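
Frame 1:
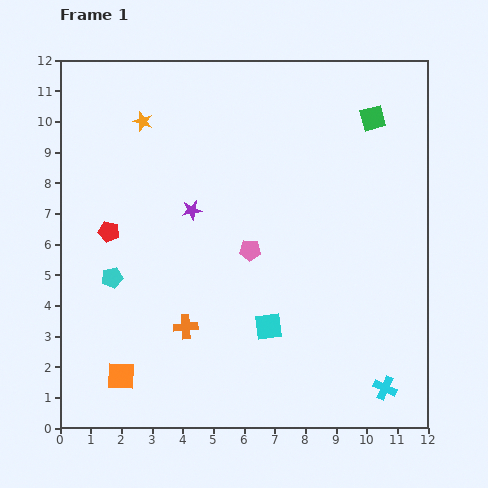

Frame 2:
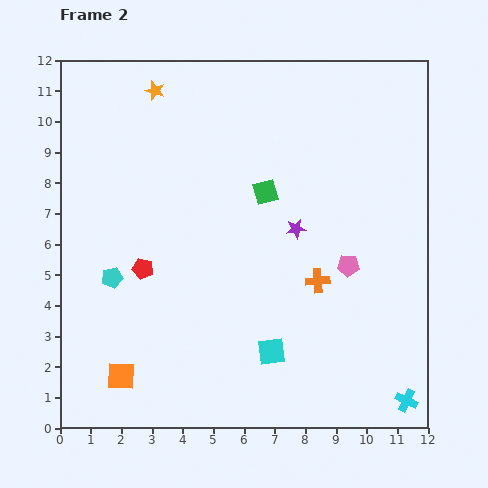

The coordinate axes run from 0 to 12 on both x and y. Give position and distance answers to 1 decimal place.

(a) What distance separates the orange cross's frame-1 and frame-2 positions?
4.6

The orange cross moved from (4.1, 3.3) to (8.4, 4.8), a distance of √(4.3² + 1.5²) ≈ 4.6.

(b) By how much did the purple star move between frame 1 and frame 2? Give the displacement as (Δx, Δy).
(3.4, -0.6)

The purple star was at (4.3, 7.1) in frame 1 and (7.7, 6.5) in frame 2.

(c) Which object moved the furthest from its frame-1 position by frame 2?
the orange cross

(moved 4.6; next 4.2)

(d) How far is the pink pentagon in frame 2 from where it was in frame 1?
3.2

The pink pentagon moved from (6.2, 5.8) to (9.4, 5.3), a distance of √(3.2² + 0.5²) ≈ 3.2.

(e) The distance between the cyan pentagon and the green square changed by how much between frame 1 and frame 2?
-4.3

Distance in frame 1: 10.0. Distance in frame 2: 5.7.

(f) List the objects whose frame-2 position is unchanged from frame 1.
the orange square, the cyan pentagon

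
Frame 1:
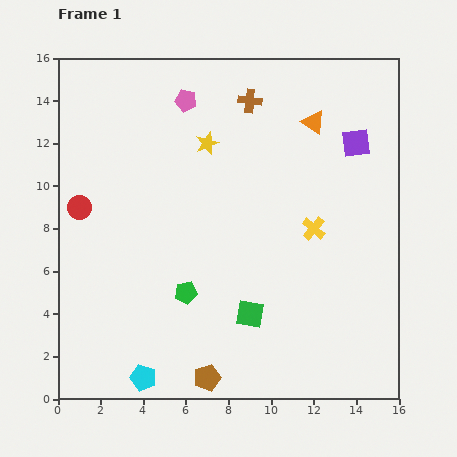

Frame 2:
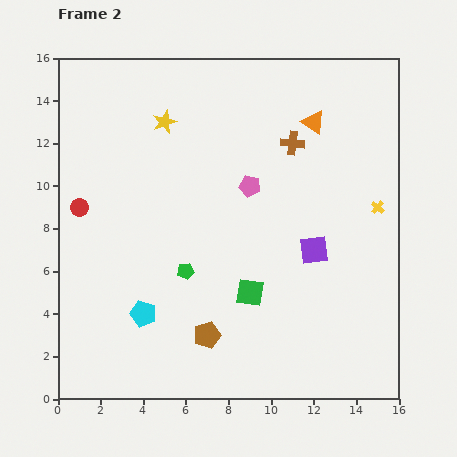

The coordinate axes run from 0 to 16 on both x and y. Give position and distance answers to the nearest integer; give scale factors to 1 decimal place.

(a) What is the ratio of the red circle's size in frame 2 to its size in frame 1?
0.8×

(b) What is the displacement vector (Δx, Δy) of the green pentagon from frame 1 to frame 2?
(0, 1)

The green pentagon was at (6, 5) in frame 1 and (6, 6) in frame 2.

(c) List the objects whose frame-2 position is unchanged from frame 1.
the red circle, the orange triangle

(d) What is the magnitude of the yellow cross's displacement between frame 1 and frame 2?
3

The yellow cross moved from (12, 8) to (15, 9), a distance of √(3² + 1²) ≈ 3.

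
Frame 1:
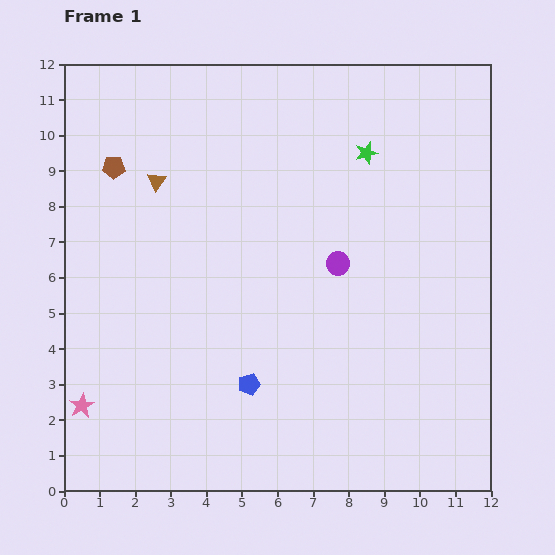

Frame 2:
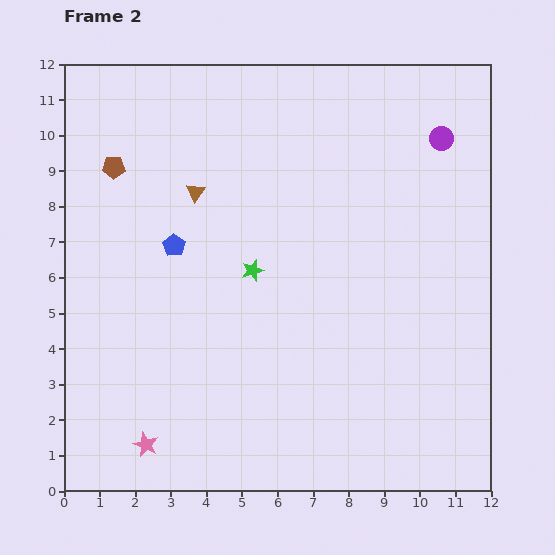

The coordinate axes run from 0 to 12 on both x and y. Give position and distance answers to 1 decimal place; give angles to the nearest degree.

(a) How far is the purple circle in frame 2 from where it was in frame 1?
4.5

The purple circle moved from (7.7, 6.4) to (10.6, 9.9), a distance of √(2.9² + 3.5²) ≈ 4.5.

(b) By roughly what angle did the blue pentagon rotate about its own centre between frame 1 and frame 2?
22° counter-clockwise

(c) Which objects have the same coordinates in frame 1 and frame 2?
the brown pentagon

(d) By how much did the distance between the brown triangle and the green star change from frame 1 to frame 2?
-3.3

Distance in frame 1: 6.0. Distance in frame 2: 2.7.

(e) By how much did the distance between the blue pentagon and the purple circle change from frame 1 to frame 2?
+3.9

Distance in frame 1: 4.2. Distance in frame 2: 8.1.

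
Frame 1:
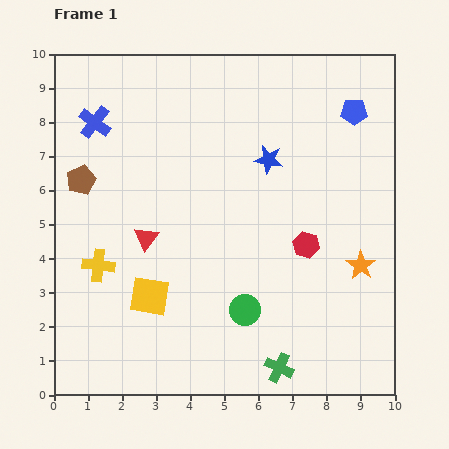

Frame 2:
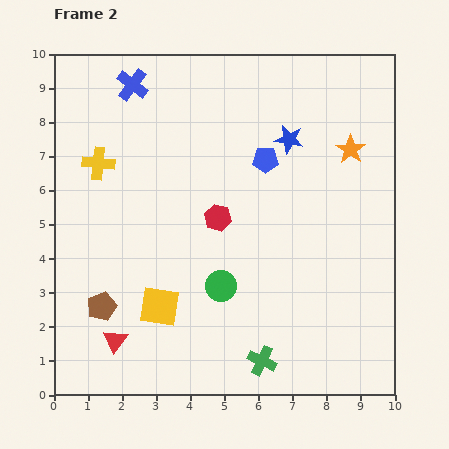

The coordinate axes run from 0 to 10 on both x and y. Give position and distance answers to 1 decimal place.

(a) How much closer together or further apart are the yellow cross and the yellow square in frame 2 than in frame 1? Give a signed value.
+2.9

Distance in frame 1: 1.7. Distance in frame 2: 4.6.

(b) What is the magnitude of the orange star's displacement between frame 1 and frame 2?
3.4

The orange star moved from (9.0, 3.8) to (8.7, 7.2), a distance of √(0.3² + 3.4²) ≈ 3.4.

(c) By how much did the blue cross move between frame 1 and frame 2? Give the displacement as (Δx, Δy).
(1.1, 1.1)

The blue cross was at (1.2, 8.0) in frame 1 and (2.3, 9.1) in frame 2.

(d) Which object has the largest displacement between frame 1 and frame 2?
the brown pentagon

(moved 3.7; next 3.4)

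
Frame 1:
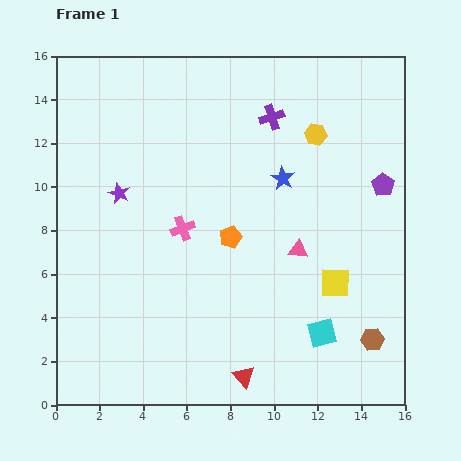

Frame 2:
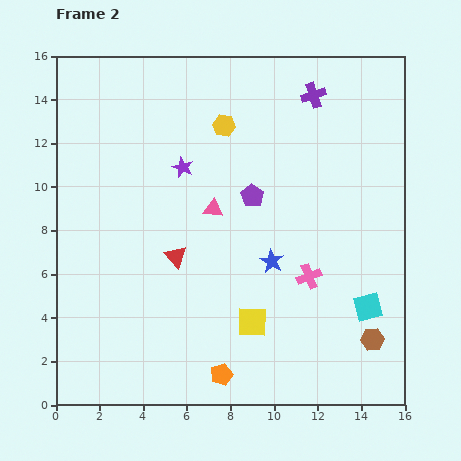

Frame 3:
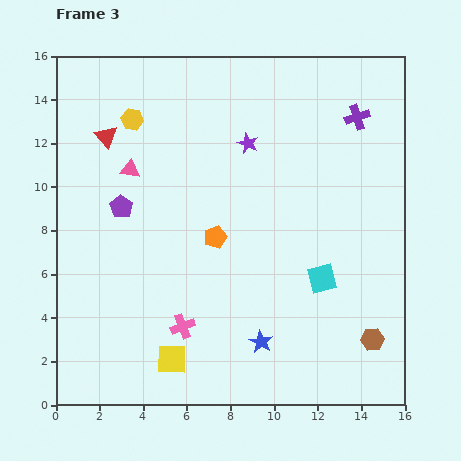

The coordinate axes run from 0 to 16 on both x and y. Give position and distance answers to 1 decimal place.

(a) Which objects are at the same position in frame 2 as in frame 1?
the brown hexagon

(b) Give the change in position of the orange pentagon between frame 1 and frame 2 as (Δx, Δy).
(-0.4, -6.3)

The orange pentagon was at (8.0, 7.7) in frame 1 and (7.6, 1.4) in frame 2.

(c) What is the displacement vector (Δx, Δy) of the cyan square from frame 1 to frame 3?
(0.0, 2.5)

The cyan square was at (12.2, 3.3) in frame 1 and (12.2, 5.8) in frame 3.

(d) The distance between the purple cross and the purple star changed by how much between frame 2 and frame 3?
-1.7

Distance in frame 2: 6.8. Distance in frame 3: 5.1.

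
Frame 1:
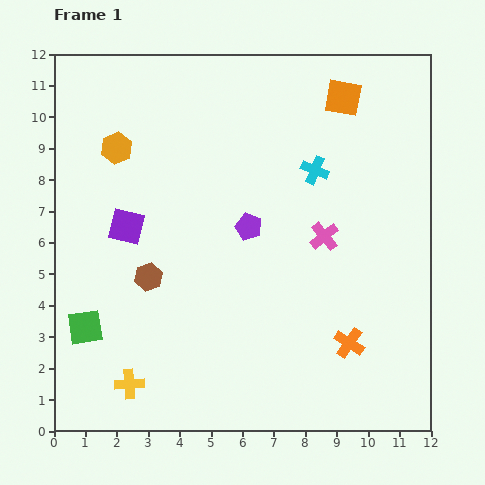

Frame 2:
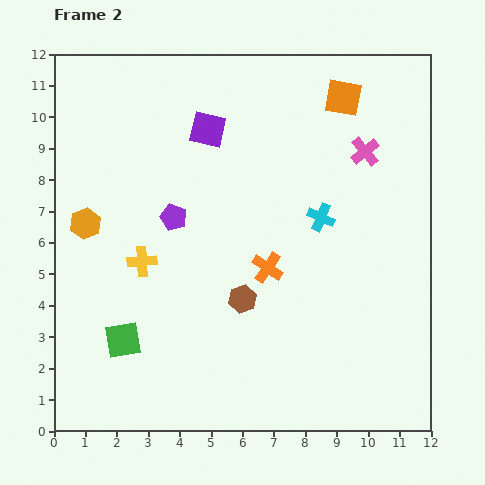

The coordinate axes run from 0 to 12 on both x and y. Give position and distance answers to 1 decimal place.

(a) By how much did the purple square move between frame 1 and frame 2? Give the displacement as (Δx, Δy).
(2.6, 3.1)

The purple square was at (2.3, 6.5) in frame 1 and (4.9, 9.6) in frame 2.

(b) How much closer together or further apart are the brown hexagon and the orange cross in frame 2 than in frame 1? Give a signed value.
-5.4

Distance in frame 1: 6.7. Distance in frame 2: 1.3.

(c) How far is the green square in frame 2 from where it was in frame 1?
1.3

The green square moved from (1.0, 3.3) to (2.2, 2.9), a distance of √(1.2² + 0.4²) ≈ 1.3.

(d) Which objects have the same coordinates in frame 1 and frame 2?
the orange square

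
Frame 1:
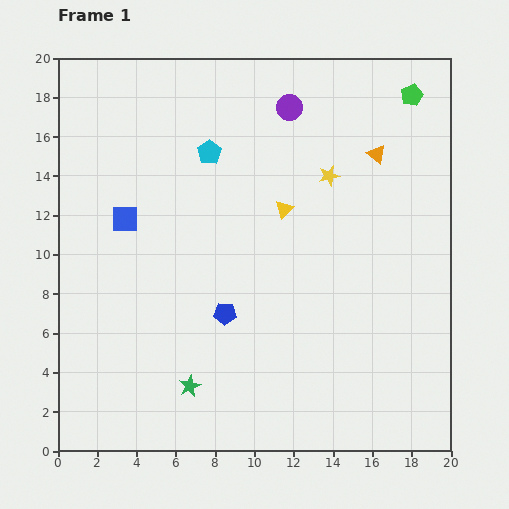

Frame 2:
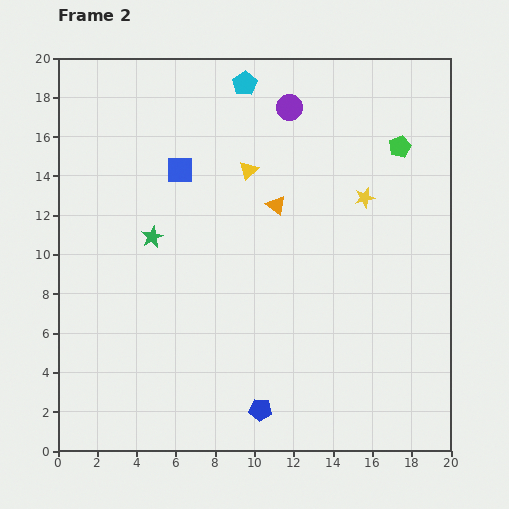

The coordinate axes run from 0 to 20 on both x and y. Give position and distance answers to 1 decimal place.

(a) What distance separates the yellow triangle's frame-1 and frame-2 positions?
2.7

The yellow triangle moved from (11.5, 12.3) to (9.7, 14.3), a distance of √(1.8² + 2.0²) ≈ 2.7.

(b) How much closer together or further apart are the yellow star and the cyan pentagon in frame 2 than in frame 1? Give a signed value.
+2.2

Distance in frame 1: 6.2. Distance in frame 2: 8.4.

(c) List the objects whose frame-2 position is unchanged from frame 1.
the purple circle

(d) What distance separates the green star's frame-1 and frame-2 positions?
7.8

The green star moved from (6.7, 3.3) to (4.8, 10.9), a distance of √(1.9² + 7.6²) ≈ 7.8.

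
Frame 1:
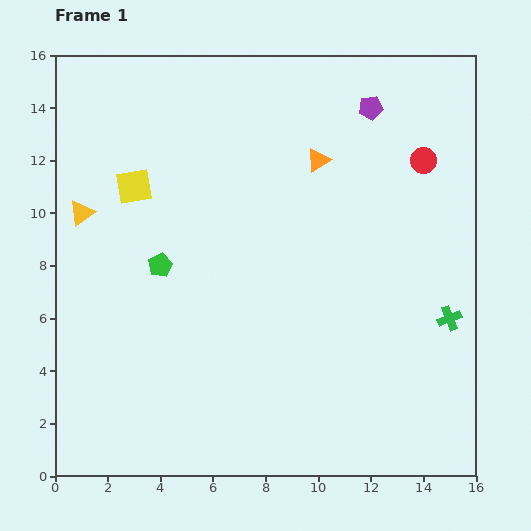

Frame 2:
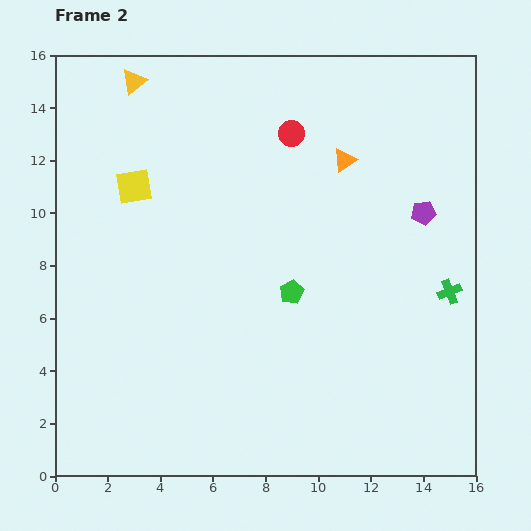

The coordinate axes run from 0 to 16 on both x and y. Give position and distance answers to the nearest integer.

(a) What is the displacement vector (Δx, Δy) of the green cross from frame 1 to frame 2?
(0, 1)

The green cross was at (15, 6) in frame 1 and (15, 7) in frame 2.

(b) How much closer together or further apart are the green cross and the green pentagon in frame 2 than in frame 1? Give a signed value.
-5

Distance in frame 1: 11. Distance in frame 2: 6.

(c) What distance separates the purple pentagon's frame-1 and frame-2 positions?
4

The purple pentagon moved from (12, 14) to (14, 10), a distance of √(2² + 4²) ≈ 4.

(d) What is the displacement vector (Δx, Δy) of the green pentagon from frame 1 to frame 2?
(5, -1)

The green pentagon was at (4, 8) in frame 1 and (9, 7) in frame 2.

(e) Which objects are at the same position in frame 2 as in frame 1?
the yellow square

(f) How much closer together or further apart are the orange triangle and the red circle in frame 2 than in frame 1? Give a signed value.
-2

Distance in frame 1: 4. Distance in frame 2: 2.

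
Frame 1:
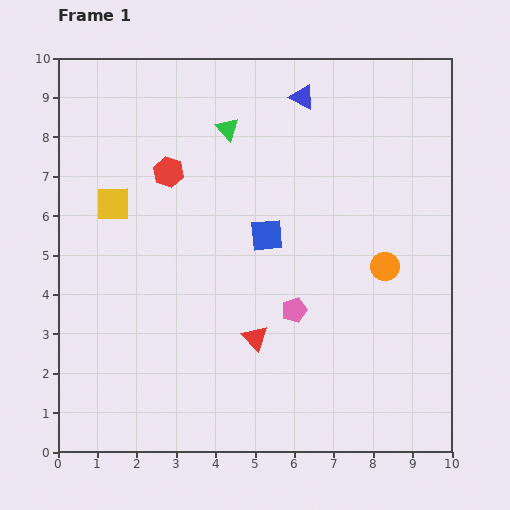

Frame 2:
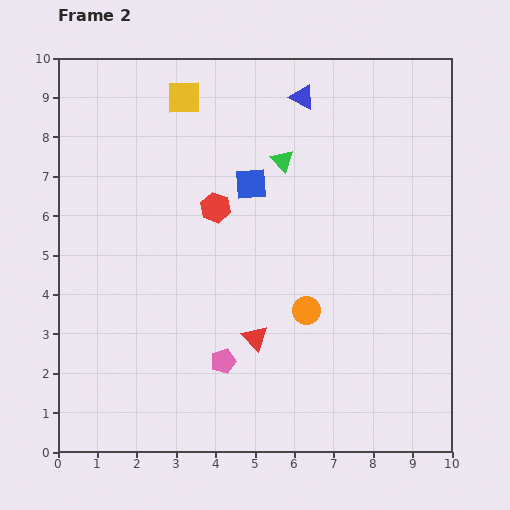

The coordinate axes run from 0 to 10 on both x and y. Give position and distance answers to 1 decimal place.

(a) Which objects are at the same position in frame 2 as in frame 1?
the red triangle, the blue triangle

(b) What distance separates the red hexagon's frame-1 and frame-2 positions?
1.5

The red hexagon moved from (2.8, 7.1) to (4.0, 6.2), a distance of √(1.2² + 0.9²) ≈ 1.5.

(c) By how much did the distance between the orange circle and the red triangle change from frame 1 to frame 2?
-2.3

Distance in frame 1: 3.8. Distance in frame 2: 1.5.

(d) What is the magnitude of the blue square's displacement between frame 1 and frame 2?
1.4

The blue square moved from (5.3, 5.5) to (4.9, 6.8), a distance of √(0.4² + 1.3²) ≈ 1.4.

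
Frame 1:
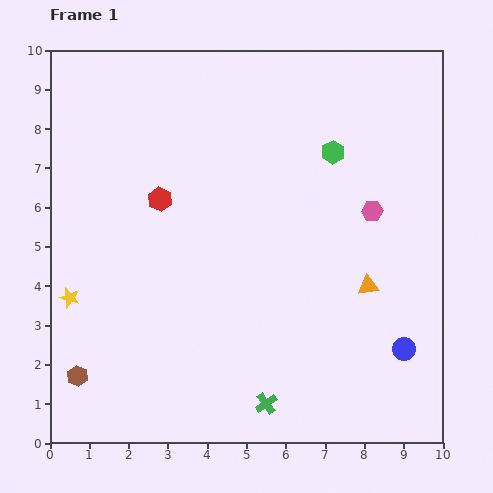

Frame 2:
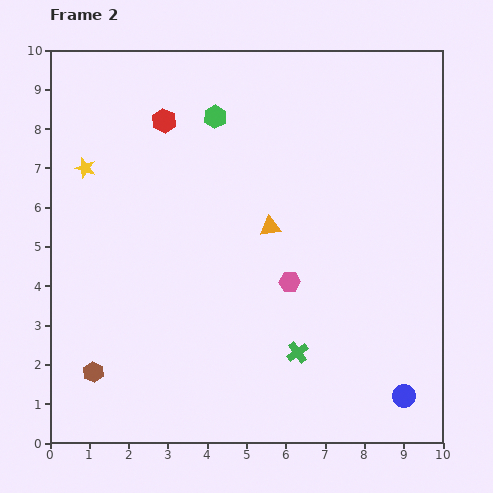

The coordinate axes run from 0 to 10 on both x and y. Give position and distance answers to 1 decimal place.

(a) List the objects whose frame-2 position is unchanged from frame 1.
none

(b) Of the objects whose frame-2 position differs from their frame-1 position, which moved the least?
the brown hexagon

(moved 0.4)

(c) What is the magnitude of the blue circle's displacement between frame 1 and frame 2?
1.2

The blue circle moved from (9.0, 2.4) to (9.0, 1.2), a distance of √(0.0² + 1.2²) ≈ 1.2.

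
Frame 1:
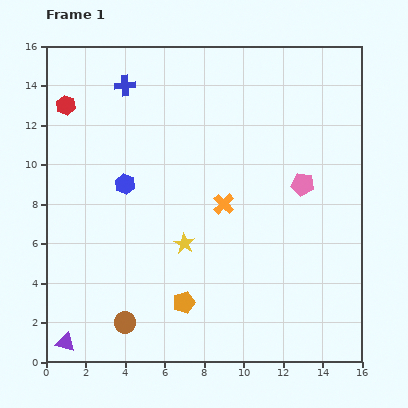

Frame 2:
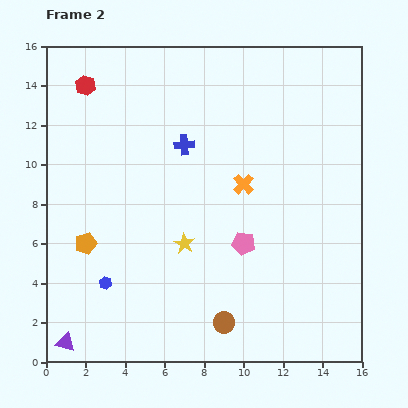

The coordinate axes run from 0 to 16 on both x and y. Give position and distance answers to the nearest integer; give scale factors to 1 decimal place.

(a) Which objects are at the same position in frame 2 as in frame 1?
the purple triangle, the yellow star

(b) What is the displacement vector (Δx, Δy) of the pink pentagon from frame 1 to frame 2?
(-3, -3)

The pink pentagon was at (13, 9) in frame 1 and (10, 6) in frame 2.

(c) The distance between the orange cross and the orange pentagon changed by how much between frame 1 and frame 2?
+4

Distance in frame 1: 5. Distance in frame 2: 9.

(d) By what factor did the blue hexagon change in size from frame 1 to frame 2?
0.6×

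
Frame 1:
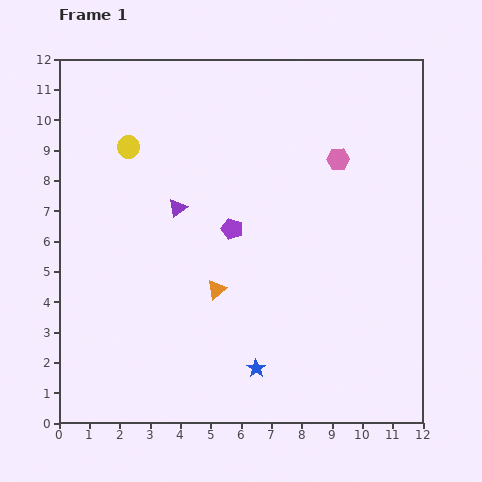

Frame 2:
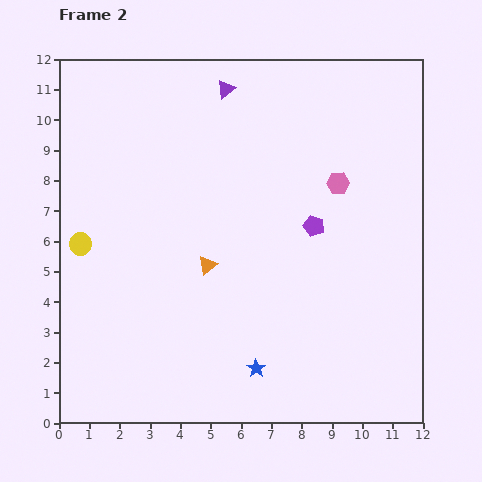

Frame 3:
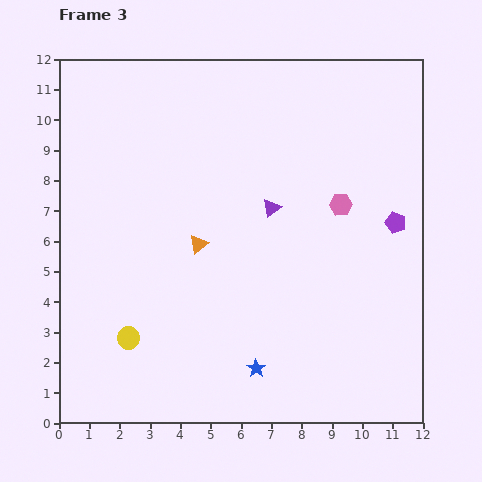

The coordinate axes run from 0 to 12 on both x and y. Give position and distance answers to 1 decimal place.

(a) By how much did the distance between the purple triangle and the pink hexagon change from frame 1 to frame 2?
-0.7

Distance in frame 1: 5.5. Distance in frame 2: 4.8.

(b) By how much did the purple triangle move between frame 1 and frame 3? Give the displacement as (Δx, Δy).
(3.1, 0.0)

The purple triangle was at (3.9, 7.1) in frame 1 and (7.0, 7.1) in frame 3.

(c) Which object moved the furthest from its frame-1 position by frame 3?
the yellow circle

(moved 6.3; next 5.4)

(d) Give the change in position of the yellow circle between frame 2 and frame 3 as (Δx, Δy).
(1.6, -3.1)

The yellow circle was at (0.7, 5.9) in frame 2 and (2.3, 2.8) in frame 3.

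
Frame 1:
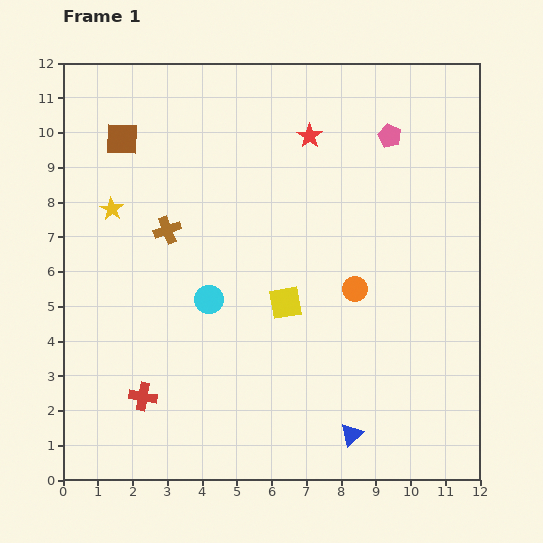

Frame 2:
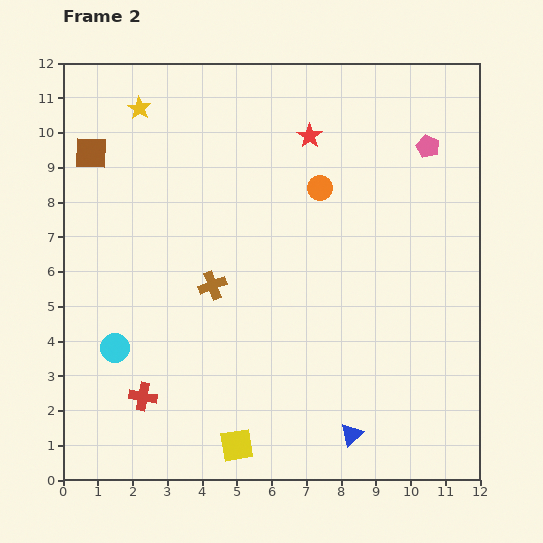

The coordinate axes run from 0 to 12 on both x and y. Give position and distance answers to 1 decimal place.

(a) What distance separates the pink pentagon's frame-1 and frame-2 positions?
1.1

The pink pentagon moved from (9.4, 9.9) to (10.5, 9.6), a distance of √(1.1² + 0.3²) ≈ 1.1.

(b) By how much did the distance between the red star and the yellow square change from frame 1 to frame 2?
+4.2

Distance in frame 1: 4.9. Distance in frame 2: 9.1.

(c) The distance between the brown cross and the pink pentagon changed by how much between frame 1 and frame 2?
+0.5

Distance in frame 1: 6.9. Distance in frame 2: 7.4.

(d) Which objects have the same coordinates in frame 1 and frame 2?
the red cross, the blue triangle, the red star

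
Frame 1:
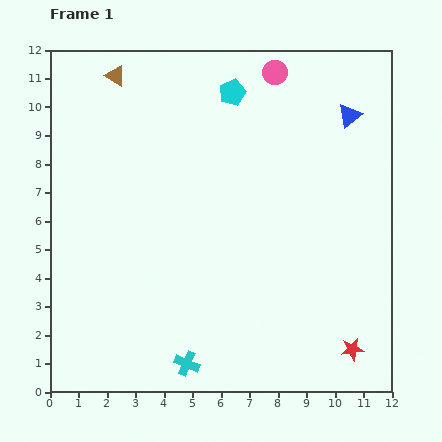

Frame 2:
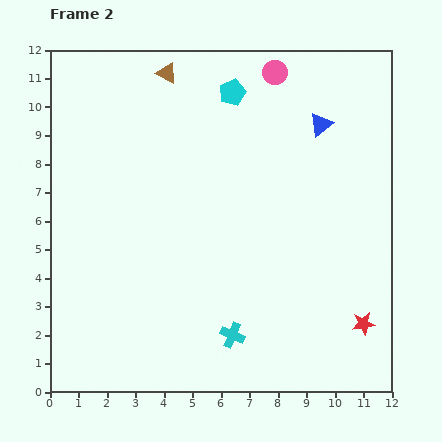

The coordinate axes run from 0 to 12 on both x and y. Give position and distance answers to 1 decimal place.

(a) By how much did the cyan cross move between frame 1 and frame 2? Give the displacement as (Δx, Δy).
(1.6, 1.0)

The cyan cross was at (4.8, 1.0) in frame 1 and (6.4, 2.0) in frame 2.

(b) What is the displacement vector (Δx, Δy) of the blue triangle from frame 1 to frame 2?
(-1.0, -0.3)

The blue triangle was at (10.5, 9.7) in frame 1 and (9.5, 9.4) in frame 2.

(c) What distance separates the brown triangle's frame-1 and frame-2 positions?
1.8

The brown triangle moved from (2.3, 11.1) to (4.1, 11.2), a distance of √(1.8² + 0.1²) ≈ 1.8.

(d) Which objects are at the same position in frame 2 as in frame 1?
the pink circle, the cyan pentagon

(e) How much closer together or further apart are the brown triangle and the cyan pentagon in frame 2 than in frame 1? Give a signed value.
-1.7

Distance in frame 1: 4.1. Distance in frame 2: 2.4.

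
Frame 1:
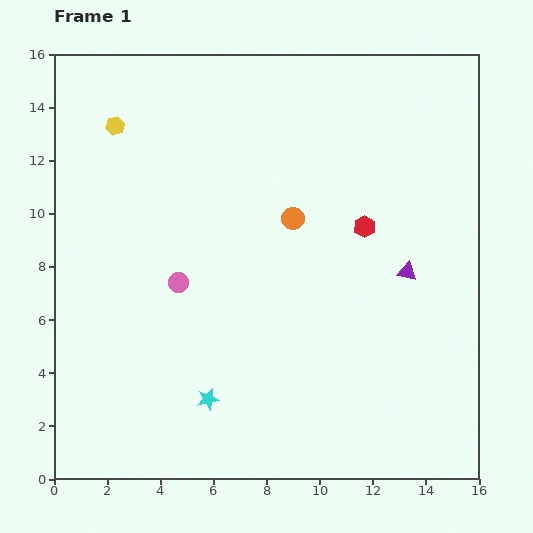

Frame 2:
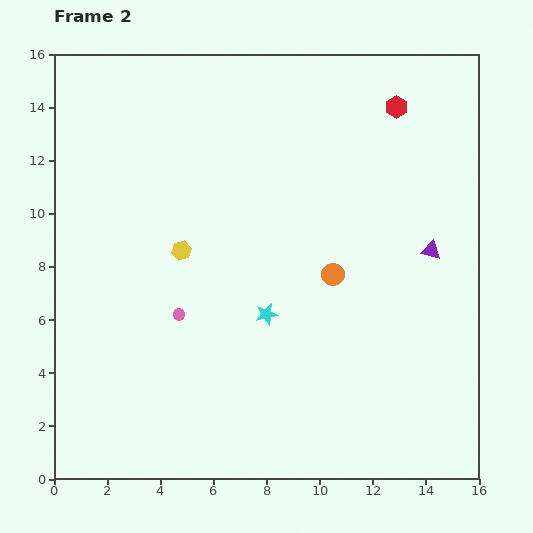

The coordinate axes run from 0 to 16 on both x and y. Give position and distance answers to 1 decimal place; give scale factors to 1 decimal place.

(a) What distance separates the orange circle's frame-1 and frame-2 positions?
2.6

The orange circle moved from (9.0, 9.8) to (10.5, 7.7), a distance of √(1.5² + 2.1²) ≈ 2.6.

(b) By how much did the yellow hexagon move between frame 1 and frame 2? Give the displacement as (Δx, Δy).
(2.5, -4.7)

The yellow hexagon was at (2.3, 13.3) in frame 1 and (4.8, 8.6) in frame 2.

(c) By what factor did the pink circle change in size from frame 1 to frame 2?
0.6×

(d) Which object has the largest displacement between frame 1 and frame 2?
the yellow hexagon

(moved 5.3; next 4.7)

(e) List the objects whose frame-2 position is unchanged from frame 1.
none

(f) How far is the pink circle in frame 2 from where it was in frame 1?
1.2

The pink circle moved from (4.7, 7.4) to (4.7, 6.2), a distance of √(0.0² + 1.2²) ≈ 1.2.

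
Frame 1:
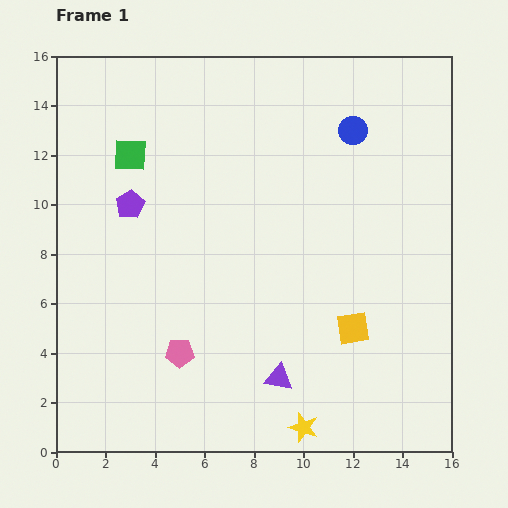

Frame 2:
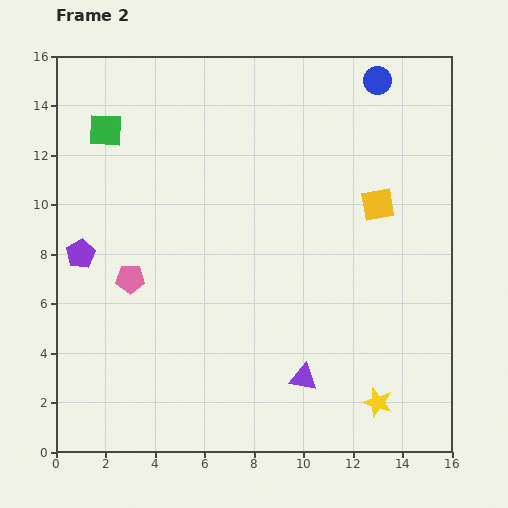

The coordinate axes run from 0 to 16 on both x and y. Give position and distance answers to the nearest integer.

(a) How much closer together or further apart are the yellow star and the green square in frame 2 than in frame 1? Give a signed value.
+3

Distance in frame 1: 13. Distance in frame 2: 16.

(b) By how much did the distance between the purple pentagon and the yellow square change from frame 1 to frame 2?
+2

Distance in frame 1: 10. Distance in frame 2: 12.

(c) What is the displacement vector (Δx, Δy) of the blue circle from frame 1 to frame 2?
(1, 2)

The blue circle was at (12, 13) in frame 1 and (13, 15) in frame 2.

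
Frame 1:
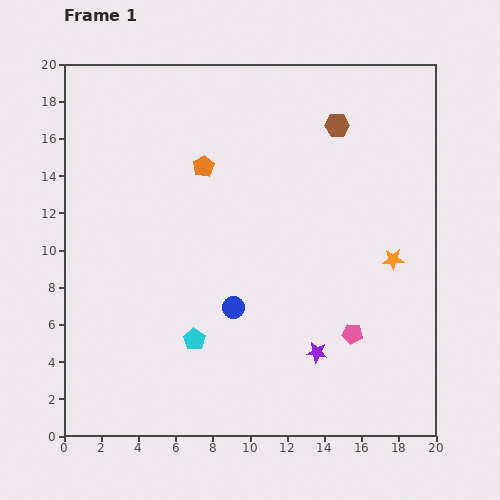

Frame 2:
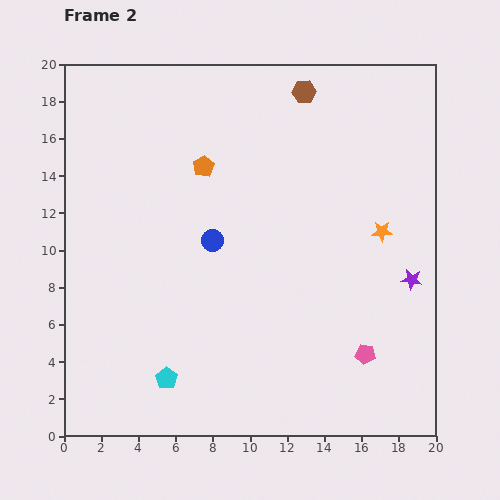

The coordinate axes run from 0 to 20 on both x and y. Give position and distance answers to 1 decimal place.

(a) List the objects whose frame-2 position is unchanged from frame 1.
the orange pentagon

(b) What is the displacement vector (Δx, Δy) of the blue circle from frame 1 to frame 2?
(-1.1, 3.6)

The blue circle was at (9.1, 6.9) in frame 1 and (8.0, 10.5) in frame 2.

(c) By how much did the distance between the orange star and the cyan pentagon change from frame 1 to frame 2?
+2.5

Distance in frame 1: 11.5. Distance in frame 2: 14.0.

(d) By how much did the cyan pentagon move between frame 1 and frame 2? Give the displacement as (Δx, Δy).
(-1.5, -2.1)

The cyan pentagon was at (7.0, 5.2) in frame 1 and (5.5, 3.1) in frame 2.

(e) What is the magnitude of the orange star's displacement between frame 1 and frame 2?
1.6

The orange star moved from (17.7, 9.5) to (17.1, 11.0), a distance of √(0.6² + 1.5²) ≈ 1.6.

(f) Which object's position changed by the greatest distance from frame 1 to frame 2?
the purple star

(moved 6.4; next 3.8)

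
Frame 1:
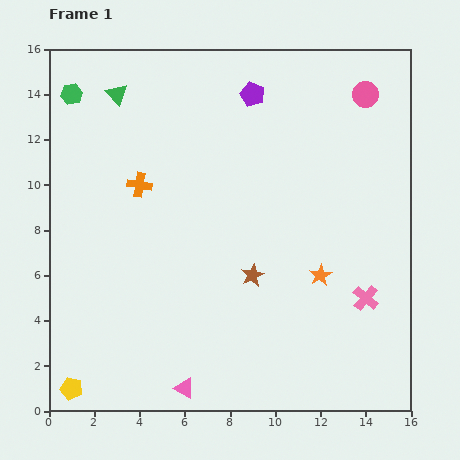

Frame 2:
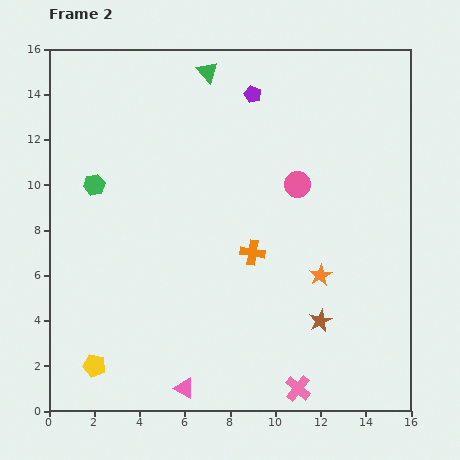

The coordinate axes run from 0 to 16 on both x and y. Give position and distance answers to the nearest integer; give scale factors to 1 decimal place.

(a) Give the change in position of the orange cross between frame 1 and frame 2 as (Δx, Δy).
(5, -3)

The orange cross was at (4, 10) in frame 1 and (9, 7) in frame 2.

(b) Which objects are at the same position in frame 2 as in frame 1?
the pink triangle, the purple pentagon, the orange star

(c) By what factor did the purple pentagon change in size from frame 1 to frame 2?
0.7×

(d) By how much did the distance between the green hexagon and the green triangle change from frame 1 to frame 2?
+5

Distance in frame 1: 2. Distance in frame 2: 7.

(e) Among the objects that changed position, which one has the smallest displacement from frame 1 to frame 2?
the yellow pentagon

(moved 1)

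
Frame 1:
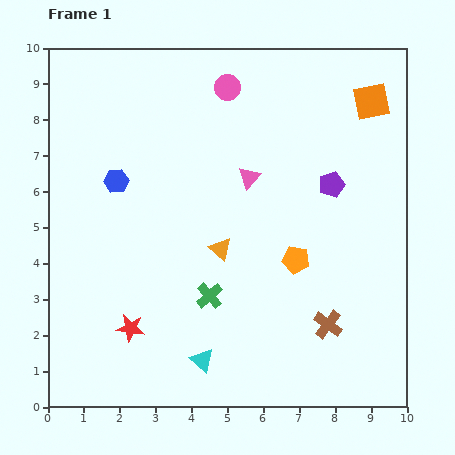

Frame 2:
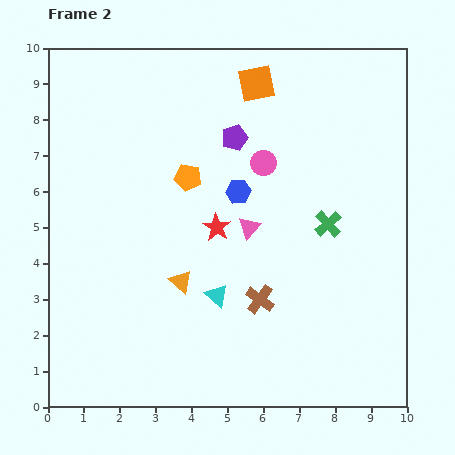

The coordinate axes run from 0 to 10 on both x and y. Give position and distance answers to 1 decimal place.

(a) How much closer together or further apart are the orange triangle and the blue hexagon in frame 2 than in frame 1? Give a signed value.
-0.5

Distance in frame 1: 3.5. Distance in frame 2: 3.0.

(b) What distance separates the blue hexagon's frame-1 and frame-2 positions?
3.4

The blue hexagon moved from (1.9, 6.3) to (5.3, 6.0), a distance of √(3.4² + 0.3²) ≈ 3.4.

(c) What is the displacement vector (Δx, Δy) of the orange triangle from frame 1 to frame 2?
(-1.1, -0.9)

The orange triangle was at (4.8, 4.4) in frame 1 and (3.7, 3.5) in frame 2.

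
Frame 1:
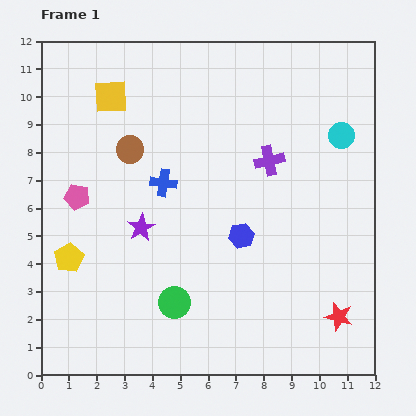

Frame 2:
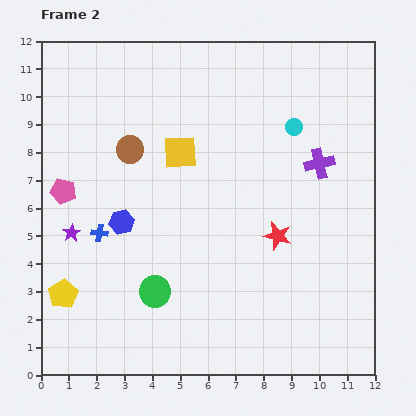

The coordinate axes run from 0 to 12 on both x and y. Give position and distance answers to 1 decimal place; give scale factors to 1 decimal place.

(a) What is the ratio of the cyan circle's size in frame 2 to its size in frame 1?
0.6×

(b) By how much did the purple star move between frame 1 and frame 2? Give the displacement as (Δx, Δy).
(-2.5, -0.2)

The purple star was at (3.6, 5.3) in frame 1 and (1.1, 5.1) in frame 2.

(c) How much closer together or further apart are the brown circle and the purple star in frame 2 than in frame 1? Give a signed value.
+0.9

Distance in frame 1: 2.8. Distance in frame 2: 3.7.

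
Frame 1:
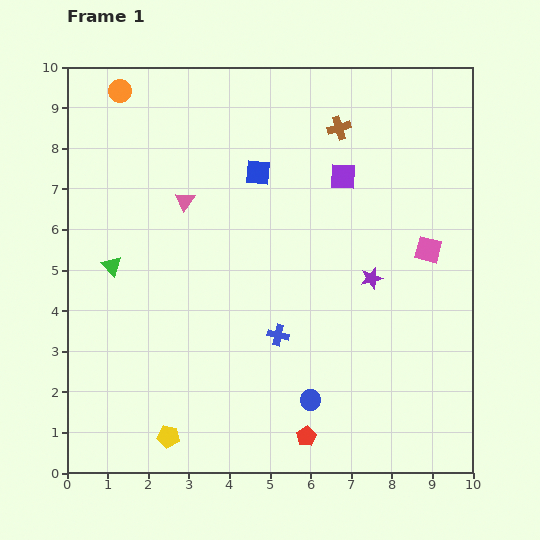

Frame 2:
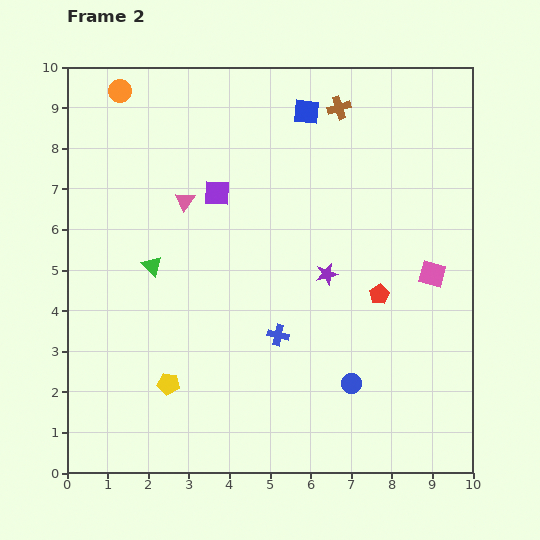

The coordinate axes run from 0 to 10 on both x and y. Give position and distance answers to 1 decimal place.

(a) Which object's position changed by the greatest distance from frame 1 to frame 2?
the red pentagon

(moved 3.9; next 3.1)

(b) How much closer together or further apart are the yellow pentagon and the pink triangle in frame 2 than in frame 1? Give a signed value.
-1.3

Distance in frame 1: 5.8. Distance in frame 2: 4.5.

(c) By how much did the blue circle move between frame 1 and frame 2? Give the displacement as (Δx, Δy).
(1.0, 0.4)

The blue circle was at (6.0, 1.8) in frame 1 and (7.0, 2.2) in frame 2.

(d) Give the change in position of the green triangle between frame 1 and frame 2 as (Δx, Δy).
(1.0, 0.0)

The green triangle was at (1.1, 5.1) in frame 1 and (2.1, 5.1) in frame 2.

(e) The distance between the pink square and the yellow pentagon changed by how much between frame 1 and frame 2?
-0.9

Distance in frame 1: 7.9. Distance in frame 2: 7.0.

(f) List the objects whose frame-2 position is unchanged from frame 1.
the orange circle, the pink triangle, the blue cross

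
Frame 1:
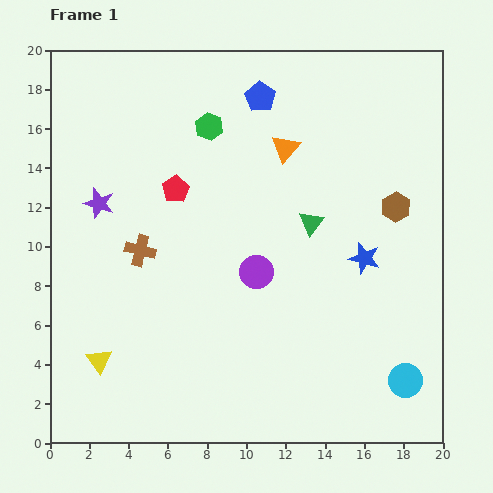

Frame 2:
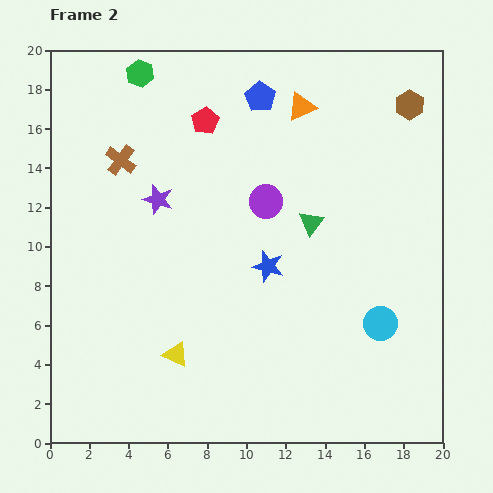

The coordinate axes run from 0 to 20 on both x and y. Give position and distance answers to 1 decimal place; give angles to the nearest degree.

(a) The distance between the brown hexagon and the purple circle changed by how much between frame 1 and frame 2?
+1.0

Distance in frame 1: 7.8. Distance in frame 2: 8.8.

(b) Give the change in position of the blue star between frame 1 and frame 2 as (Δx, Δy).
(-4.9, -0.4)

The blue star was at (16.0, 9.4) in frame 1 and (11.1, 9.0) in frame 2.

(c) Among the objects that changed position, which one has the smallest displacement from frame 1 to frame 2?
the orange triangle

(moved 2.2)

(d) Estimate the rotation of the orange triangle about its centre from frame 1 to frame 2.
25° clockwise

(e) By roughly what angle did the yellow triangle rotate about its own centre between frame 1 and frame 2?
28° counter-clockwise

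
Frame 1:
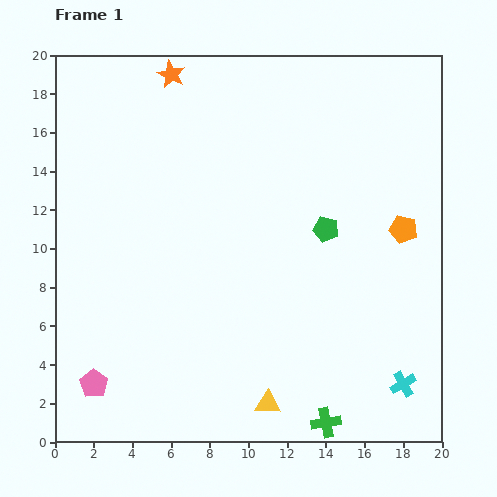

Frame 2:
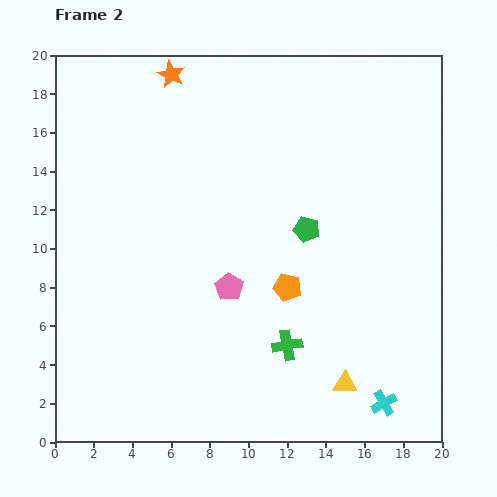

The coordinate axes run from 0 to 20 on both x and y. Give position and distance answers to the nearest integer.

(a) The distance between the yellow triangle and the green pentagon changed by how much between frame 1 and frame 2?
-1

Distance in frame 1: 9. Distance in frame 2: 8.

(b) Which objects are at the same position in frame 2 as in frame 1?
the orange star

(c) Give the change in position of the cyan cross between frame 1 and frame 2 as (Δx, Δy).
(-1, -1)

The cyan cross was at (18, 3) in frame 1 and (17, 2) in frame 2.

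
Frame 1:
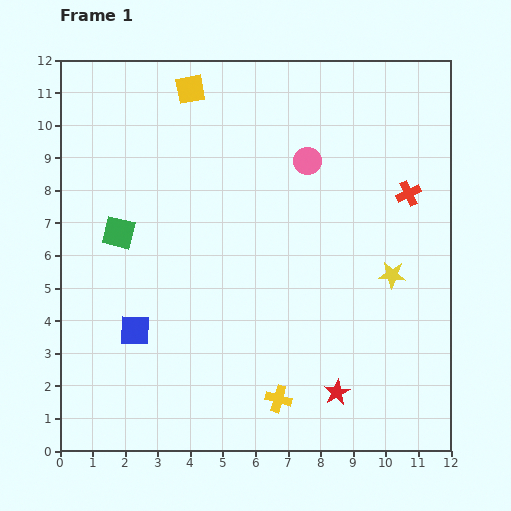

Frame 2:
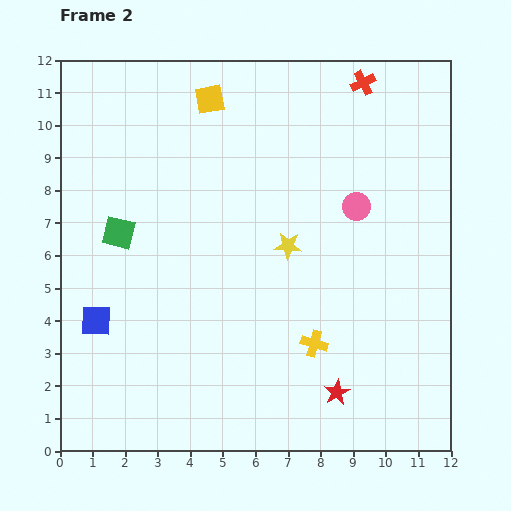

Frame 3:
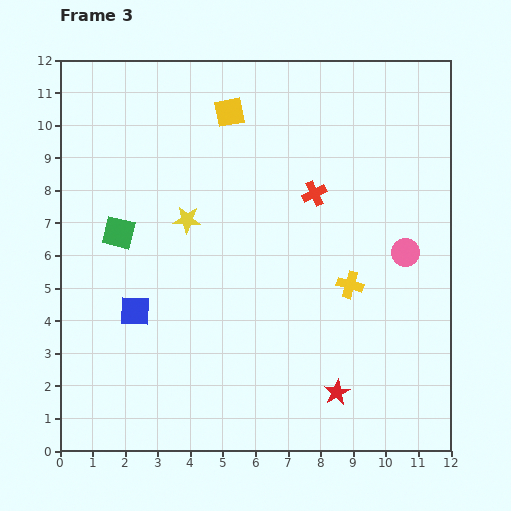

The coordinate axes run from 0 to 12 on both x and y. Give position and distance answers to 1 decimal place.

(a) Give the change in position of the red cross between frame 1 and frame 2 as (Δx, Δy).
(-1.4, 3.4)

The red cross was at (10.7, 7.9) in frame 1 and (9.3, 11.3) in frame 2.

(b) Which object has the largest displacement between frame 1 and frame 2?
the red cross

(moved 3.7; next 3.3)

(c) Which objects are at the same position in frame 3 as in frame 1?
the green square, the red star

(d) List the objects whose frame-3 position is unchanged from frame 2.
the green square, the red star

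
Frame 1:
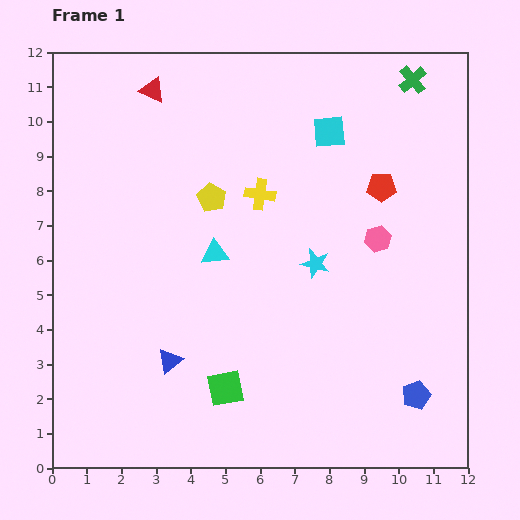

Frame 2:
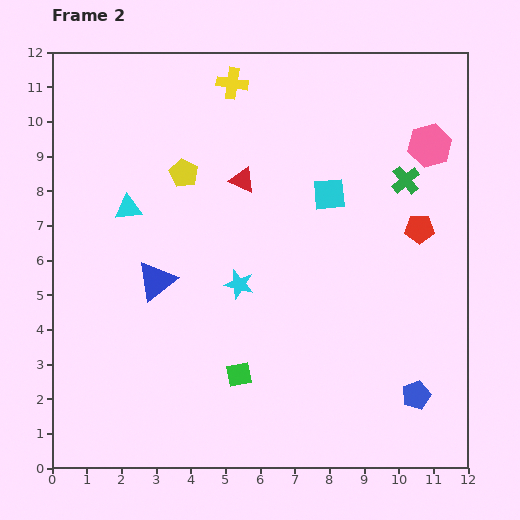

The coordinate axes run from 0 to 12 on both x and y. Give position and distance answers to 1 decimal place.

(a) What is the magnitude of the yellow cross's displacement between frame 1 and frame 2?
3.3

The yellow cross moved from (6.0, 7.9) to (5.2, 11.1), a distance of √(0.8² + 3.2²) ≈ 3.3.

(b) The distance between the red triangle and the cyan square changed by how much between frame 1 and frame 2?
-2.7

Distance in frame 1: 5.2. Distance in frame 2: 2.5.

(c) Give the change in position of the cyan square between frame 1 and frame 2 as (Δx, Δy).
(0.0, -1.8)

The cyan square was at (8.0, 9.7) in frame 1 and (8.0, 7.9) in frame 2.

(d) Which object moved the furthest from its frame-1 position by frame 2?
the red triangle

(moved 3.7; next 3.3)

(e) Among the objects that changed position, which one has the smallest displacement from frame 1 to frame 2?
the green square

(moved 0.6)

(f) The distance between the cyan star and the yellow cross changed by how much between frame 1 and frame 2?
+3.2

Distance in frame 1: 2.6. Distance in frame 2: 5.8.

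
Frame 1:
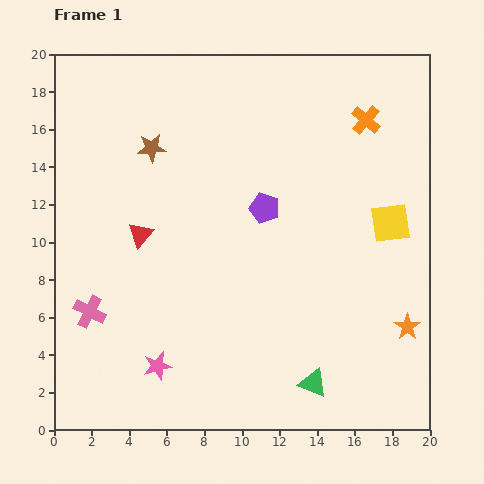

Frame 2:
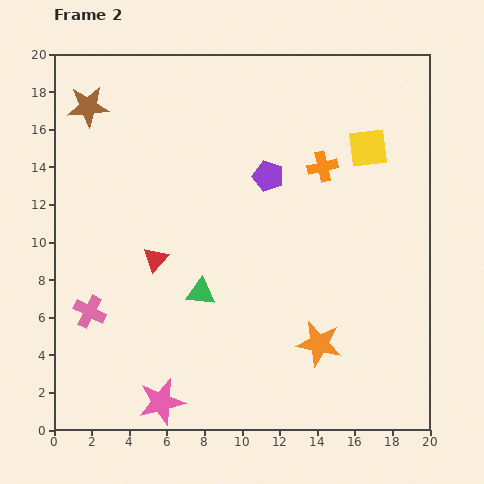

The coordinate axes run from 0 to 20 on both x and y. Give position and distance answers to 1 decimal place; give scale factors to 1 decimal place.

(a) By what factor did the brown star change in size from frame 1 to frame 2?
1.4×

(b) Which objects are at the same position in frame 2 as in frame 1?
the pink cross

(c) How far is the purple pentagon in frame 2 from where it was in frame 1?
1.7

The purple pentagon moved from (11.2, 11.8) to (11.4, 13.5), a distance of √(0.2² + 1.7²) ≈ 1.7.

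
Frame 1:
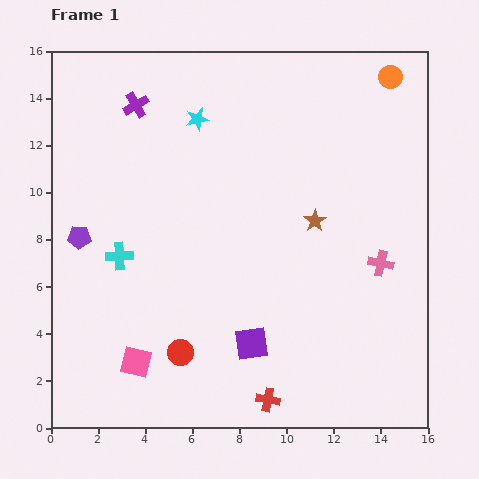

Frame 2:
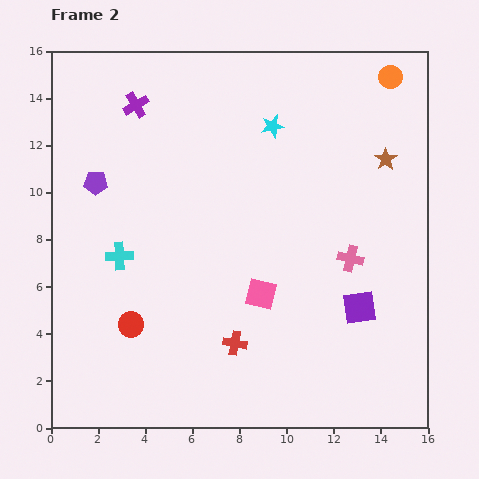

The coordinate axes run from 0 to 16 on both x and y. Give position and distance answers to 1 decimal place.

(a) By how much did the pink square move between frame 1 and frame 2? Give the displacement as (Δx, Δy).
(5.3, 2.9)

The pink square was at (3.6, 2.8) in frame 1 and (8.9, 5.7) in frame 2.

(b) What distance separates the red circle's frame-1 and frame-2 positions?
2.4

The red circle moved from (5.5, 3.2) to (3.4, 4.4), a distance of √(2.1² + 1.2²) ≈ 2.4.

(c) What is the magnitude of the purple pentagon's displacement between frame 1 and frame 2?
2.4

The purple pentagon moved from (1.2, 8.1) to (1.9, 10.4), a distance of √(0.7² + 2.3²) ≈ 2.4.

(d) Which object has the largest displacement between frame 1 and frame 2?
the pink square

(moved 6.0; next 4.8)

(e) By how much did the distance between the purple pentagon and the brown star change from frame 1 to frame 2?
+2.3

Distance in frame 1: 10.0. Distance in frame 2: 12.3.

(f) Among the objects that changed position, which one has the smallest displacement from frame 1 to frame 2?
the pink cross

(moved 1.3)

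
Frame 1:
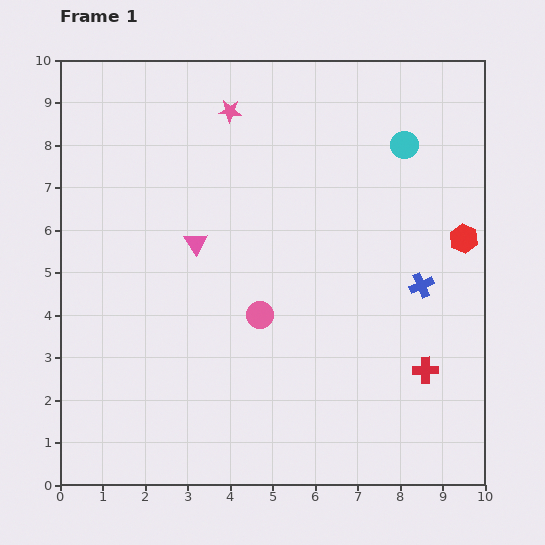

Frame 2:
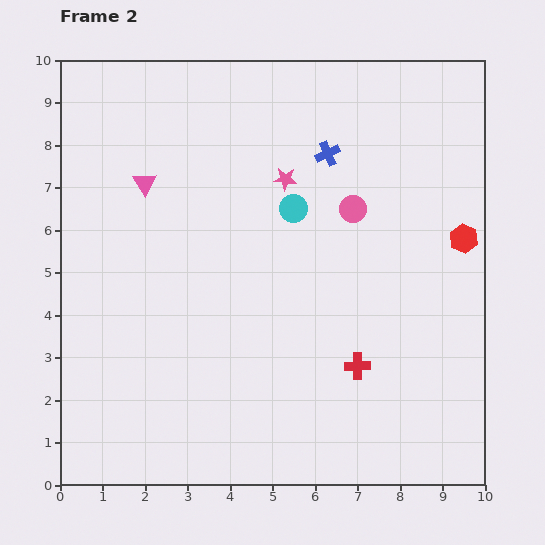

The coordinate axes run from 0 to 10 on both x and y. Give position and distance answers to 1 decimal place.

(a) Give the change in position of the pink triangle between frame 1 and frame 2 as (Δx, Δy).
(-1.2, 1.4)

The pink triangle was at (3.2, 5.7) in frame 1 and (2.0, 7.1) in frame 2.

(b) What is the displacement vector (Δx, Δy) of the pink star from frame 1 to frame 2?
(1.3, -1.6)

The pink star was at (4.0, 8.8) in frame 1 and (5.3, 7.2) in frame 2.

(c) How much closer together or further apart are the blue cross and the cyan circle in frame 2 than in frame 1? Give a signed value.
-1.8

Distance in frame 1: 3.3. Distance in frame 2: 1.5.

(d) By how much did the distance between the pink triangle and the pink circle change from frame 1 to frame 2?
+2.6

Distance in frame 1: 2.3. Distance in frame 2: 4.9.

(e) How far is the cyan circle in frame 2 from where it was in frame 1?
3.0

The cyan circle moved from (8.1, 8.0) to (5.5, 6.5), a distance of √(2.6² + 1.5²) ≈ 3.0.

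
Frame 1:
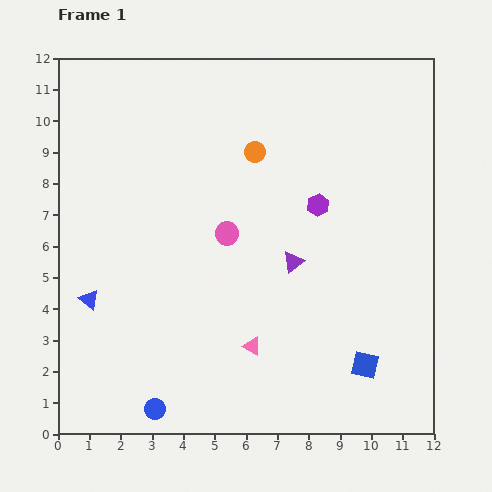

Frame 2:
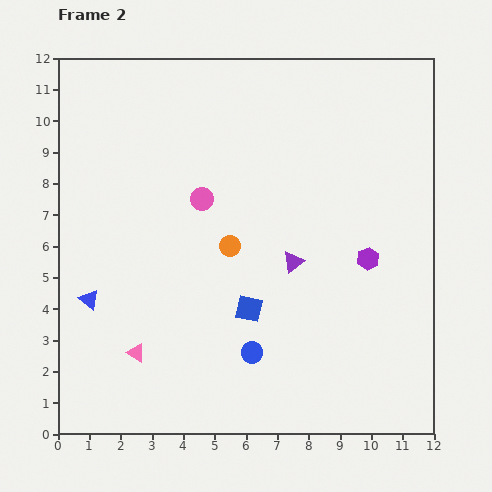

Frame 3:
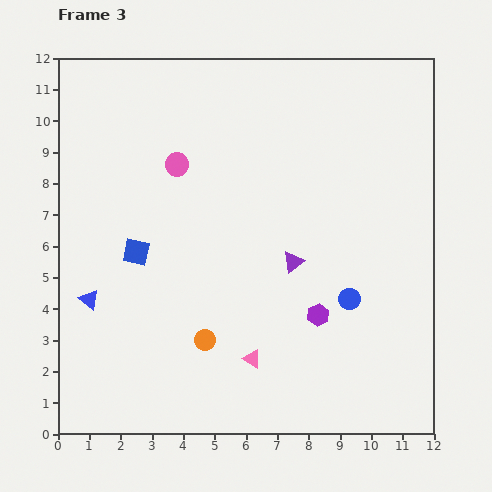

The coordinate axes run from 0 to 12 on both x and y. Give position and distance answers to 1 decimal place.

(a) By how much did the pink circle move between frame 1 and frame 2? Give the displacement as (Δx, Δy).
(-0.8, 1.1)

The pink circle was at (5.4, 6.4) in frame 1 and (4.6, 7.5) in frame 2.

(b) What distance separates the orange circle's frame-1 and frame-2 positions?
3.1

The orange circle moved from (6.3, 9.0) to (5.5, 6.0), a distance of √(0.8² + 3.0²) ≈ 3.1.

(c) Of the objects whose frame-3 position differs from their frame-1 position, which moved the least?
the pink triangle

(moved 0.4)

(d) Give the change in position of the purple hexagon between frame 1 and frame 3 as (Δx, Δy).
(0.0, -3.5)

The purple hexagon was at (8.3, 7.3) in frame 1 and (8.3, 3.8) in frame 3.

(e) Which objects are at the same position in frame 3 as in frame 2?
the blue triangle, the purple triangle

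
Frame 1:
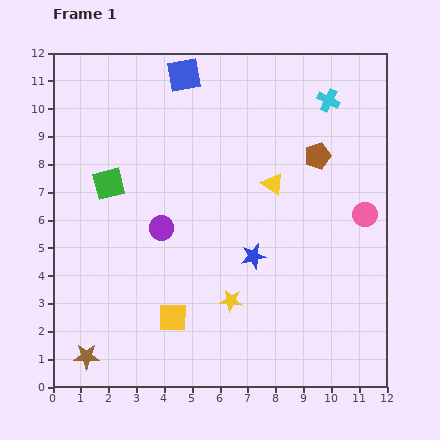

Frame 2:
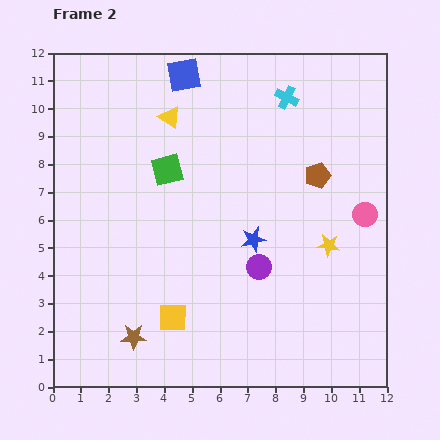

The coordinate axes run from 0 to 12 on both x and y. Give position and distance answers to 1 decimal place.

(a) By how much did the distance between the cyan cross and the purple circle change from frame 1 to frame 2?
-1.4

Distance in frame 1: 7.6. Distance in frame 2: 6.2.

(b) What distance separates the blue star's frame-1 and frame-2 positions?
0.6

The blue star moved from (7.2, 4.7) to (7.2, 5.3), a distance of √(0.0² + 0.6²) ≈ 0.6.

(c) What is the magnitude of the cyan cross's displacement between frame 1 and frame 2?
1.5

The cyan cross moved from (9.9, 10.3) to (8.4, 10.4), a distance of √(1.5² + 0.1²) ≈ 1.5.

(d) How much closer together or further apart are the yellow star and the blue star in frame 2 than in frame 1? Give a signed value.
+0.9

Distance in frame 1: 1.8. Distance in frame 2: 2.7.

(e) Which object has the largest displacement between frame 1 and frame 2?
the yellow triangle

(moved 4.4; next 4.0)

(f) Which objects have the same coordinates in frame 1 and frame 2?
the pink circle, the yellow square, the blue square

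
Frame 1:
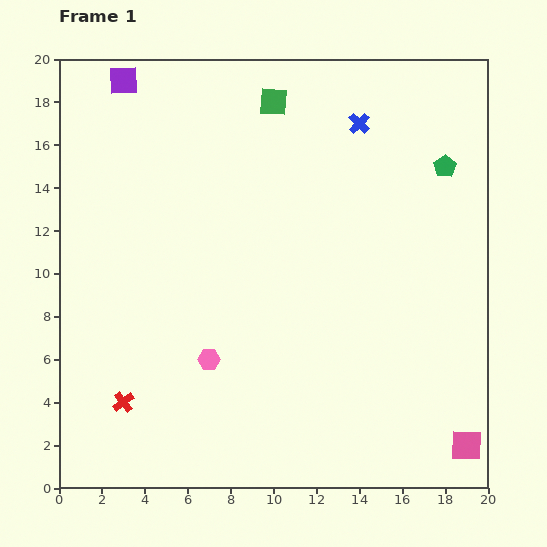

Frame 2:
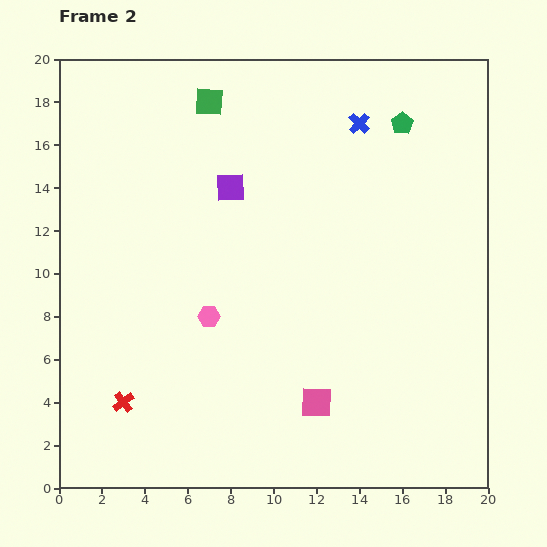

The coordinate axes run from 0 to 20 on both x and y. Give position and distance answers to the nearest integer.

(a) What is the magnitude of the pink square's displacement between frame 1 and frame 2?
7

The pink square moved from (19, 2) to (12, 4), a distance of √(7² + 2²) ≈ 7.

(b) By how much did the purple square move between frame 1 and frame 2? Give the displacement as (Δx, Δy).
(5, -5)

The purple square was at (3, 19) in frame 1 and (8, 14) in frame 2.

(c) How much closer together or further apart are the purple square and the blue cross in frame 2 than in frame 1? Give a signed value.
-4

Distance in frame 1: 11. Distance in frame 2: 7.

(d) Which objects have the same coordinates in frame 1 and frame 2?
the red cross, the blue cross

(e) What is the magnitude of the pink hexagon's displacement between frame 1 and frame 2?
2

The pink hexagon moved from (7, 6) to (7, 8), a distance of √(0² + 2²) ≈ 2.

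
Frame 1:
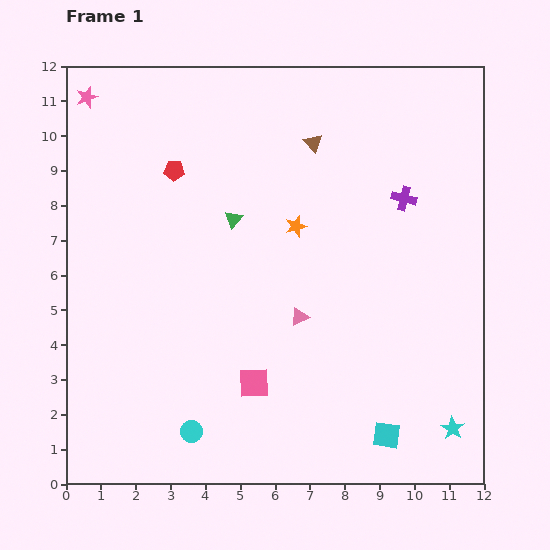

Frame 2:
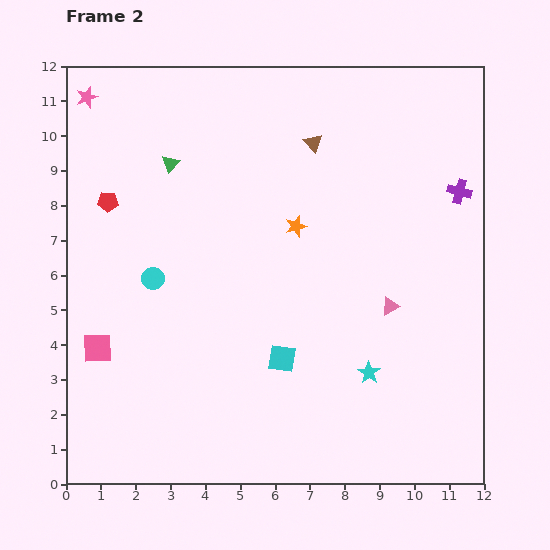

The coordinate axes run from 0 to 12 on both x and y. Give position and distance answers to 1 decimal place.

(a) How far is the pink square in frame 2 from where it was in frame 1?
4.6

The pink square moved from (5.4, 2.9) to (0.9, 3.9), a distance of √(4.5² + 1.0²) ≈ 4.6.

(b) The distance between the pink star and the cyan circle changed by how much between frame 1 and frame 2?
-4.6

Distance in frame 1: 10.1. Distance in frame 2: 5.5.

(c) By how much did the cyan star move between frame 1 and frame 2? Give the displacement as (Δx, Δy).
(-2.4, 1.6)

The cyan star was at (11.1, 1.6) in frame 1 and (8.7, 3.2) in frame 2.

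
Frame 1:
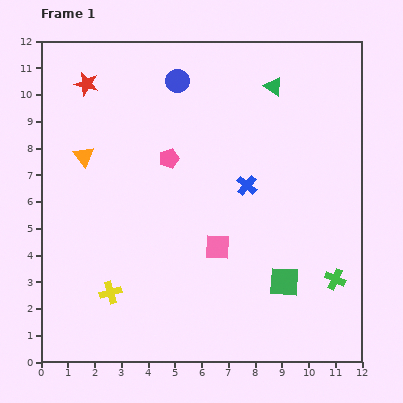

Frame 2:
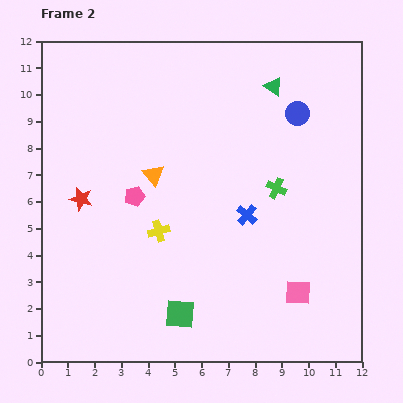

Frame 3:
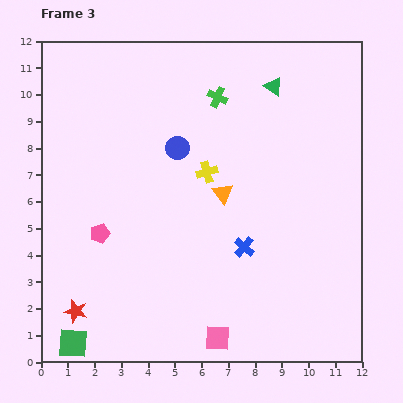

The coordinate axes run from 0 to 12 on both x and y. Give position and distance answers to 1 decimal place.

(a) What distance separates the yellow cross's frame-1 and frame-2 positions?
2.9

The yellow cross moved from (2.6, 2.6) to (4.4, 4.9), a distance of √(1.8² + 2.3²) ≈ 2.9.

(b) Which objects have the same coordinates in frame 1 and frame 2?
the green triangle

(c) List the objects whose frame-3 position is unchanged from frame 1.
the green triangle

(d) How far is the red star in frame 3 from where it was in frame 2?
4.2

The red star moved from (1.5, 6.1) to (1.3, 1.9), a distance of √(0.2² + 4.2²) ≈ 4.2.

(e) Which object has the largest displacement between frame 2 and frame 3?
the blue circle

(moved 4.7; next 4.2)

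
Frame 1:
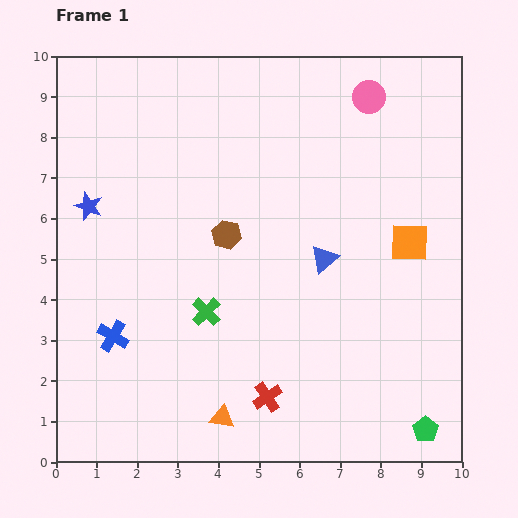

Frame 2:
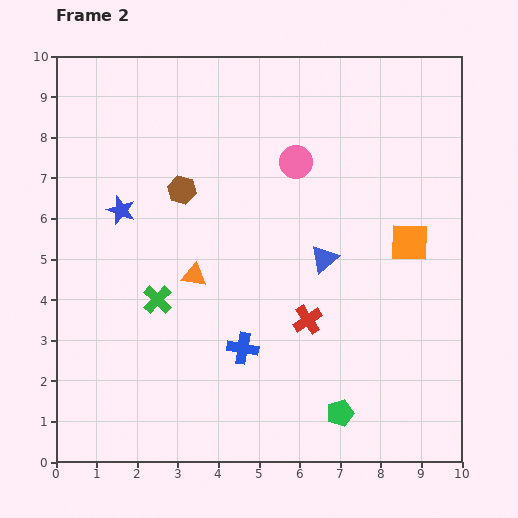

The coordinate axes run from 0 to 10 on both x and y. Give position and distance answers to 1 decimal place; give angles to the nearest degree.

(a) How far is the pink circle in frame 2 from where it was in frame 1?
2.4

The pink circle moved from (7.7, 9.0) to (5.9, 7.4), a distance of √(1.8² + 1.6²) ≈ 2.4.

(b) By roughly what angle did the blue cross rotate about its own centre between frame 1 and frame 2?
20° counter-clockwise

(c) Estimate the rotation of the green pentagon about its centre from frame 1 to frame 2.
19° clockwise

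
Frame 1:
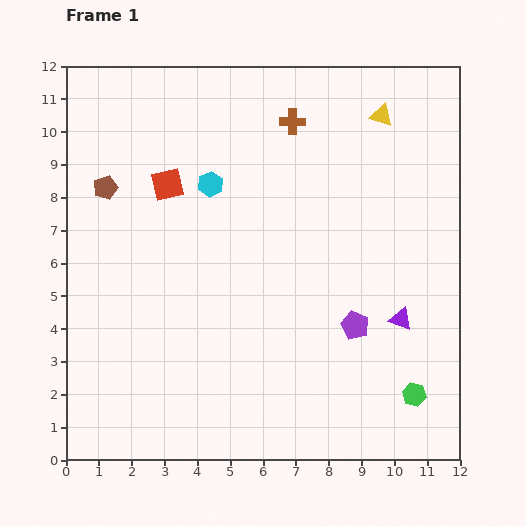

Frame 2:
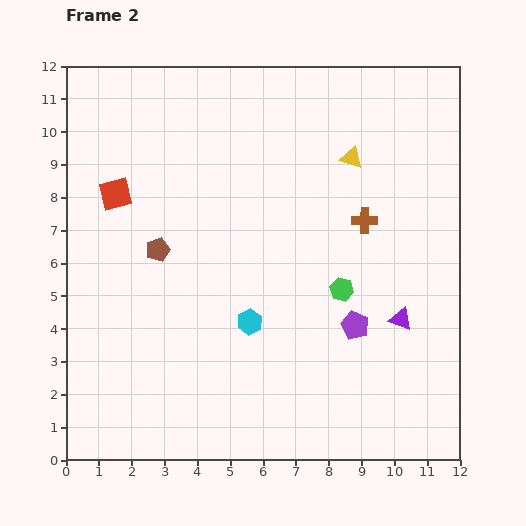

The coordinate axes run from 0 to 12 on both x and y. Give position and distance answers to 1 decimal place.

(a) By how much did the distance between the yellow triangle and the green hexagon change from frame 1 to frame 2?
-4.6

Distance in frame 1: 8.6. Distance in frame 2: 4.0.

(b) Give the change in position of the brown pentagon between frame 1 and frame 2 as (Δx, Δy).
(1.6, -1.9)

The brown pentagon was at (1.2, 8.3) in frame 1 and (2.8, 6.4) in frame 2.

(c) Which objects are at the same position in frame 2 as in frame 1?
the purple triangle, the purple pentagon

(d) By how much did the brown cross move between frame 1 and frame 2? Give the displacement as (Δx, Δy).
(2.2, -3.0)

The brown cross was at (6.9, 10.3) in frame 1 and (9.1, 7.3) in frame 2.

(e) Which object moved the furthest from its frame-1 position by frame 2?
the cyan hexagon

(moved 4.4; next 3.9)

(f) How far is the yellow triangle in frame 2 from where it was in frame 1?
1.6

The yellow triangle moved from (9.6, 10.5) to (8.7, 9.2), a distance of √(0.9² + 1.3²) ≈ 1.6.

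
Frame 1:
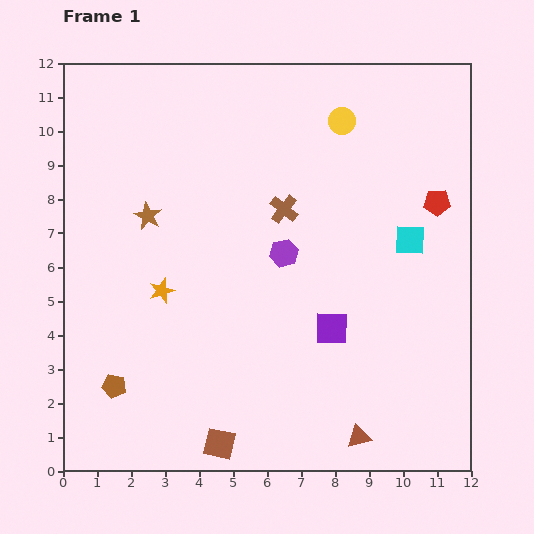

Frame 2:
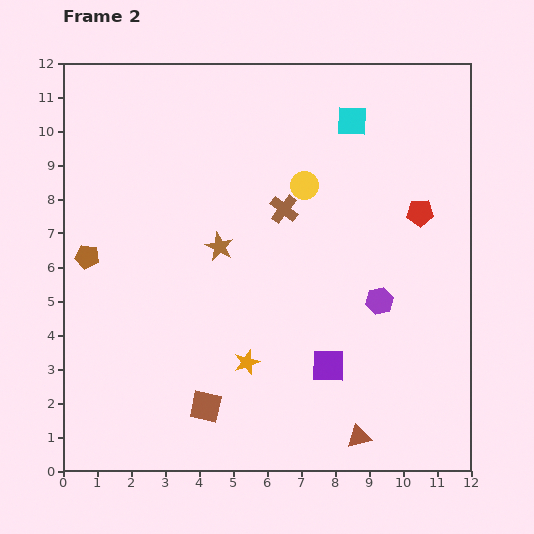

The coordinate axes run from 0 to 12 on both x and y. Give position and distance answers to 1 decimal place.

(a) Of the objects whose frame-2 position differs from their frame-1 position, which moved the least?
the red pentagon

(moved 0.6)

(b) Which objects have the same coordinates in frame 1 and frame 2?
the brown triangle, the brown cross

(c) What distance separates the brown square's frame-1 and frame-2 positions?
1.2

The brown square moved from (4.6, 0.8) to (4.2, 1.9), a distance of √(0.4² + 1.1²) ≈ 1.2.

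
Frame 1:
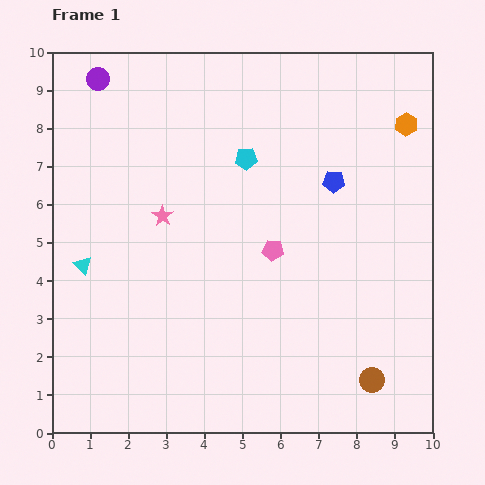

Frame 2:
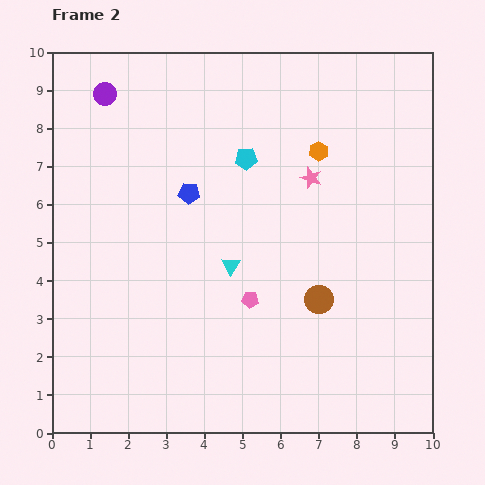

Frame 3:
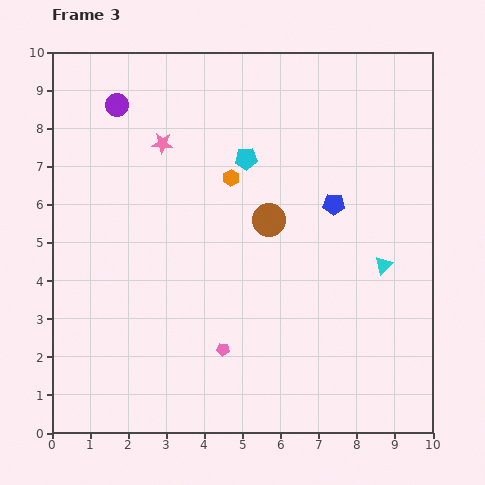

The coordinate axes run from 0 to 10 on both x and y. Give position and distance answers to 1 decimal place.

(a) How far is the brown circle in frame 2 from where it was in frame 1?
2.5

The brown circle moved from (8.4, 1.4) to (7.0, 3.5), a distance of √(1.4² + 2.1²) ≈ 2.5.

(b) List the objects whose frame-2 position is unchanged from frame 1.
the cyan pentagon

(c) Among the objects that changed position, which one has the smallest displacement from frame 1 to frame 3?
the blue pentagon

(moved 0.6)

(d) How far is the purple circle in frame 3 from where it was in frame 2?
0.4

The purple circle moved from (1.4, 8.9) to (1.7, 8.6), a distance of √(0.3² + 0.3²) ≈ 0.4.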